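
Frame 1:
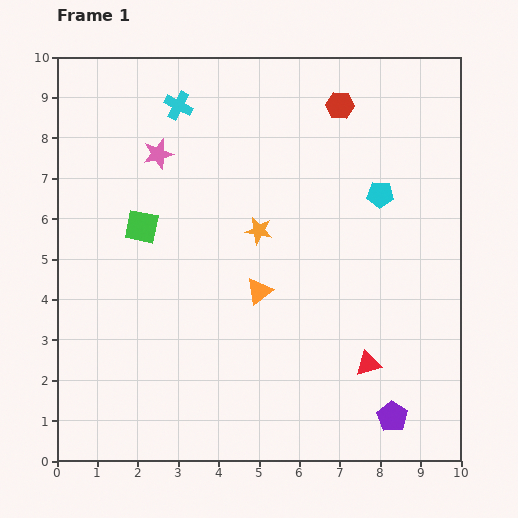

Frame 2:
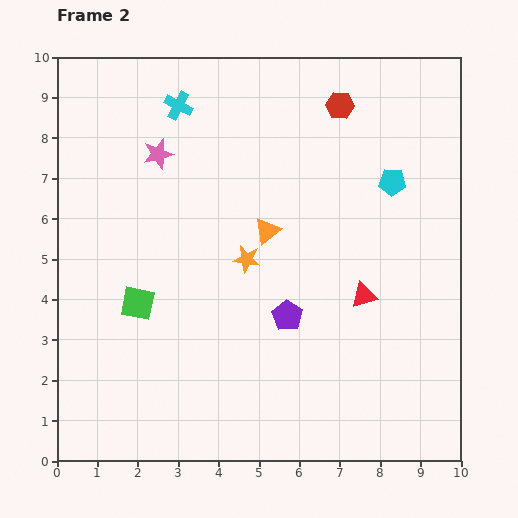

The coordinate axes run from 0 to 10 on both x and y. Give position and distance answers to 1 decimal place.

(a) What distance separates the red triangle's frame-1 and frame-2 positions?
1.7

The red triangle moved from (7.7, 2.4) to (7.6, 4.1), a distance of √(0.1² + 1.7²) ≈ 1.7.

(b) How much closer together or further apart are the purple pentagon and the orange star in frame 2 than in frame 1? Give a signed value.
-4.0

Distance in frame 1: 5.7. Distance in frame 2: 1.7.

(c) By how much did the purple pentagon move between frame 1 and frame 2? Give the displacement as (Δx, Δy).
(-2.6, 2.5)

The purple pentagon was at (8.3, 1.1) in frame 1 and (5.7, 3.6) in frame 2.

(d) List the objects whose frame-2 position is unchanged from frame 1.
the pink star, the cyan cross, the red hexagon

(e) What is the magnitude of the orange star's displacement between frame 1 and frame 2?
0.8

The orange star moved from (5.0, 5.7) to (4.7, 5.0), a distance of √(0.3² + 0.7²) ≈ 0.8.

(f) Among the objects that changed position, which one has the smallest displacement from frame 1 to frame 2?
the cyan pentagon

(moved 0.4)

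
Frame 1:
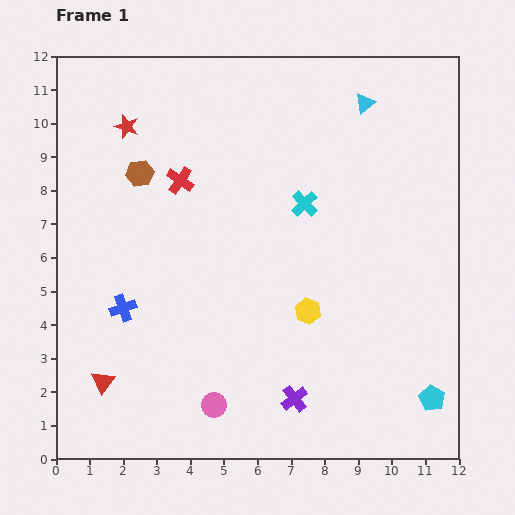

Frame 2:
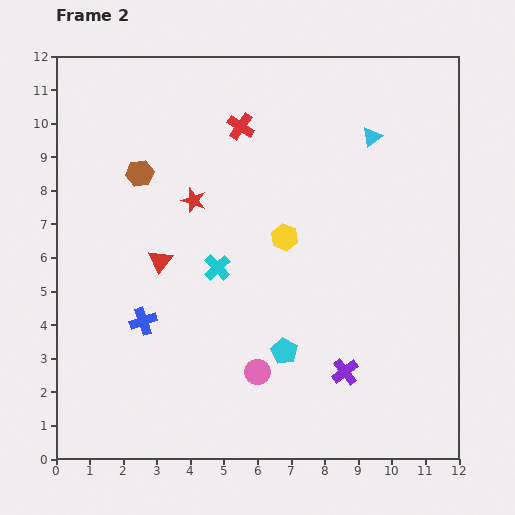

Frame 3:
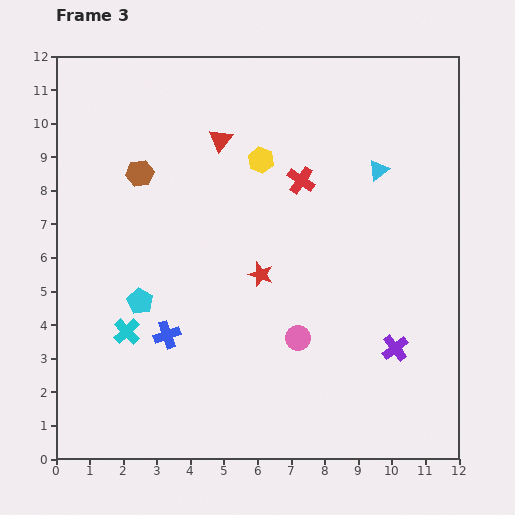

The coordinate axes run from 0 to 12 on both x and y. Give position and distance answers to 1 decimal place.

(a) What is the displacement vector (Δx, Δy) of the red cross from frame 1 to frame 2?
(1.8, 1.6)

The red cross was at (3.7, 8.3) in frame 1 and (5.5, 9.9) in frame 2.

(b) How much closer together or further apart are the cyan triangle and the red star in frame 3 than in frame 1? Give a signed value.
-2.4

Distance in frame 1: 7.1. Distance in frame 3: 4.7.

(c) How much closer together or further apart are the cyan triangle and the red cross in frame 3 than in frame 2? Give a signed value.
-1.6

Distance in frame 2: 3.9. Distance in frame 3: 2.3.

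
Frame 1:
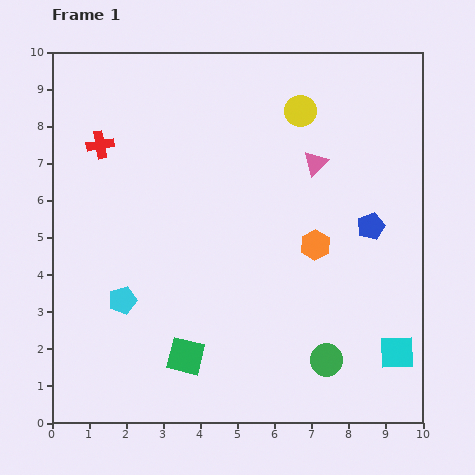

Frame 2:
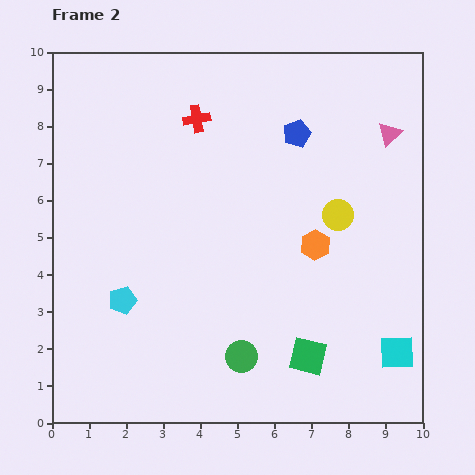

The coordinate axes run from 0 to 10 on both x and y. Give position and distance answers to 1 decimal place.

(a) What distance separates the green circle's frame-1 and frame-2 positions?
2.3

The green circle moved from (7.4, 1.7) to (5.1, 1.8), a distance of √(2.3² + 0.1²) ≈ 2.3.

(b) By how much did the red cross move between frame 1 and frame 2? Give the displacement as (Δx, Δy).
(2.6, 0.7)

The red cross was at (1.3, 7.5) in frame 1 and (3.9, 8.2) in frame 2.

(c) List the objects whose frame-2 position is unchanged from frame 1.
the cyan square, the cyan pentagon, the orange hexagon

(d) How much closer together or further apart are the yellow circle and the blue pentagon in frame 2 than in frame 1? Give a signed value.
-1.1

Distance in frame 1: 3.6. Distance in frame 2: 2.5.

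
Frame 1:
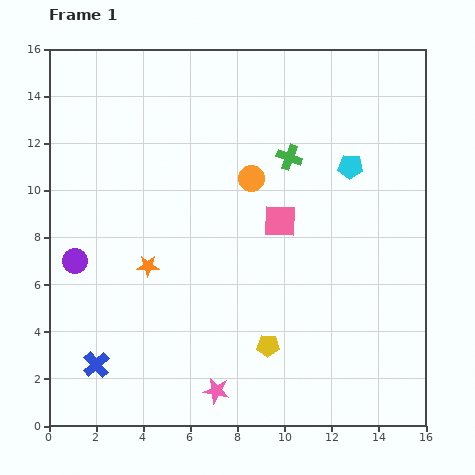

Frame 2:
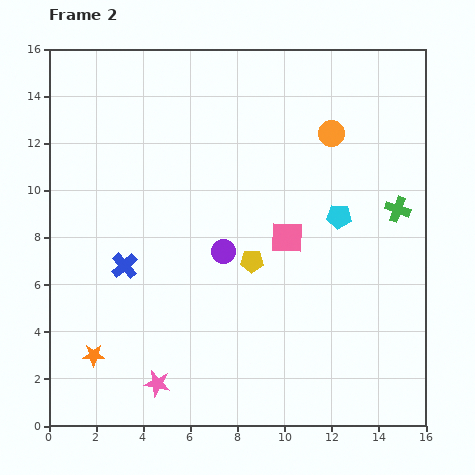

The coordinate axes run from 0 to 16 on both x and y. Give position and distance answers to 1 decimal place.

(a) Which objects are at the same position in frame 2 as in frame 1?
none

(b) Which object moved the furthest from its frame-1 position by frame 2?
the purple circle

(moved 6.3; next 5.1)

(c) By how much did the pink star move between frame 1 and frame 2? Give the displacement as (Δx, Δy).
(-2.5, 0.3)

The pink star was at (7.1, 1.5) in frame 1 and (4.6, 1.8) in frame 2.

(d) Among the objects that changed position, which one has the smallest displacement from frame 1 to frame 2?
the pink square

(moved 0.8)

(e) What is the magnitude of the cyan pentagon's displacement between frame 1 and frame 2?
2.2

The cyan pentagon moved from (12.8, 11.0) to (12.3, 8.9), a distance of √(0.5² + 2.1²) ≈ 2.2.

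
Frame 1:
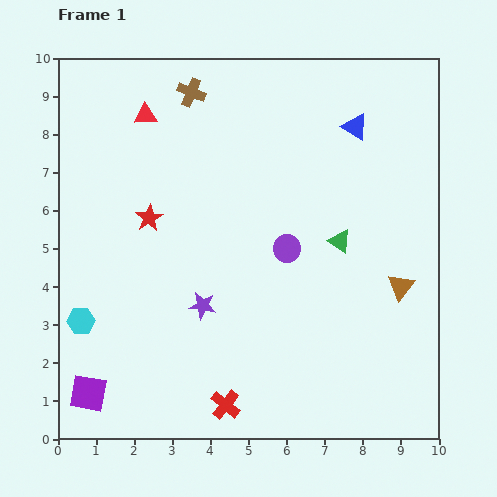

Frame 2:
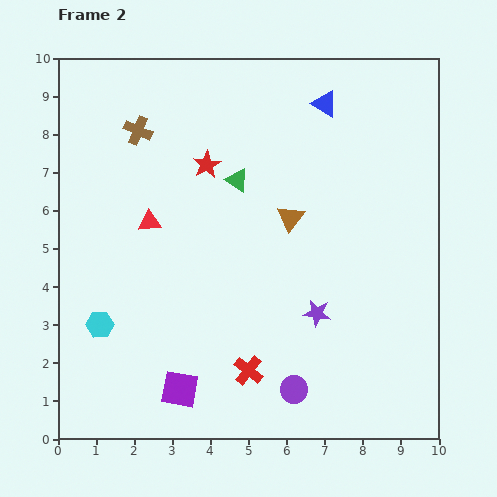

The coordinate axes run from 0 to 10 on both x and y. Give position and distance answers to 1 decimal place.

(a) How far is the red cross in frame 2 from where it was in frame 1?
1.1

The red cross moved from (4.4, 0.9) to (5.0, 1.8), a distance of √(0.6² + 0.9²) ≈ 1.1.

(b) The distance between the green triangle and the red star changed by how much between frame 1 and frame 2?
-4.1

Distance in frame 1: 5.0. Distance in frame 2: 0.9.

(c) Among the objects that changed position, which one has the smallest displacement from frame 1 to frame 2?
the cyan hexagon

(moved 0.5)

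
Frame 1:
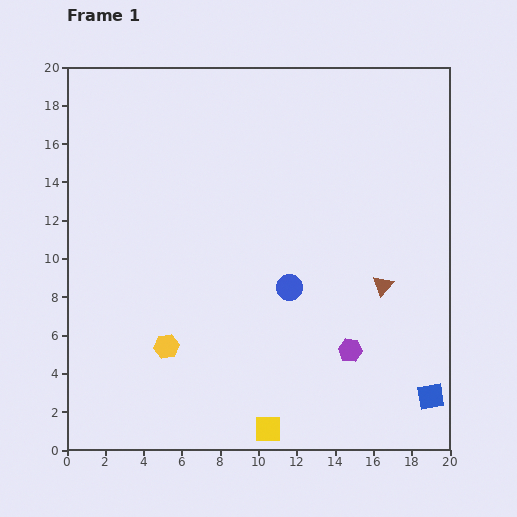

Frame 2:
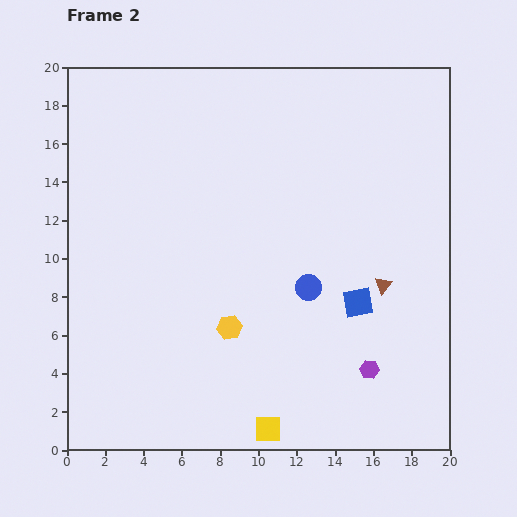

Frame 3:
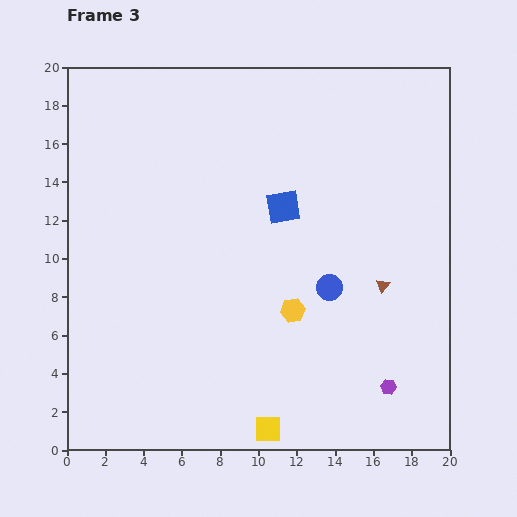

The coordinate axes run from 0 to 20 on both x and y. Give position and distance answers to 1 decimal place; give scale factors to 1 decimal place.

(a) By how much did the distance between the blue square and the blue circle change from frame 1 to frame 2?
-6.6

Distance in frame 1: 9.3. Distance in frame 2: 2.7.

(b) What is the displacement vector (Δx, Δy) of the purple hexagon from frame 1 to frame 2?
(1.0, -1.0)

The purple hexagon was at (14.8, 5.2) in frame 1 and (15.8, 4.2) in frame 2.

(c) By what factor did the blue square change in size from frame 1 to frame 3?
1.3×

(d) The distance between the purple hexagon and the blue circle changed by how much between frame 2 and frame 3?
+0.7

Distance in frame 2: 5.4. Distance in frame 3: 6.1.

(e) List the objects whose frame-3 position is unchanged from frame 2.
the yellow square, the brown triangle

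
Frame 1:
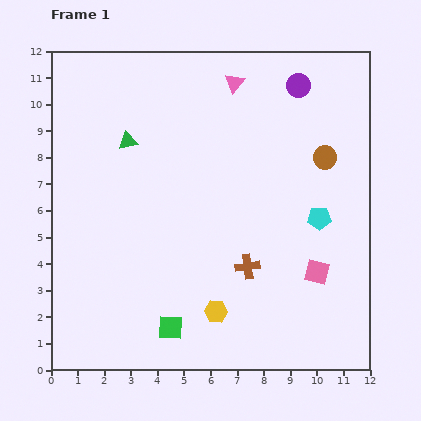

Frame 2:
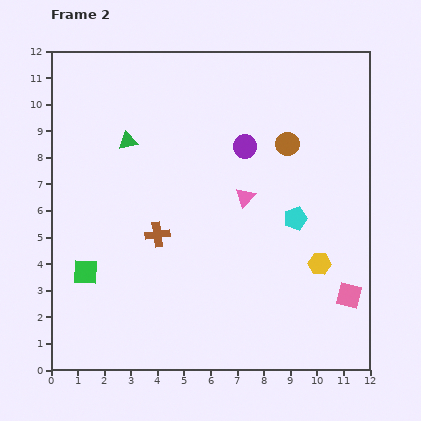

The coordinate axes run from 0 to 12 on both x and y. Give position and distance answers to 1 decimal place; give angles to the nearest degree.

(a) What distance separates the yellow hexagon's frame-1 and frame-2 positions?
4.3

The yellow hexagon moved from (6.2, 2.2) to (10.1, 4.0), a distance of √(3.9² + 1.8²) ≈ 4.3.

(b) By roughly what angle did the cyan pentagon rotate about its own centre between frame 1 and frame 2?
16° counter-clockwise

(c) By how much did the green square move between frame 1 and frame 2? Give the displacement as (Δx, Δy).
(-3.2, 2.1)

The green square was at (4.5, 1.6) in frame 1 and (1.3, 3.7) in frame 2.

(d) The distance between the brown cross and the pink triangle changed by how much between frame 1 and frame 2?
-3.3

Distance in frame 1: 6.9. Distance in frame 2: 3.6.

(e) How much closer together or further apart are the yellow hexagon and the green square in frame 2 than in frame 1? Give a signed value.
+7.0

Distance in frame 1: 1.8. Distance in frame 2: 8.8.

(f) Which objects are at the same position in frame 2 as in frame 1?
the green triangle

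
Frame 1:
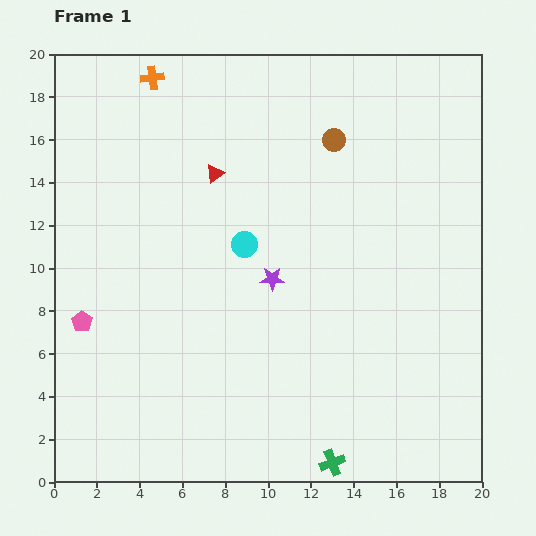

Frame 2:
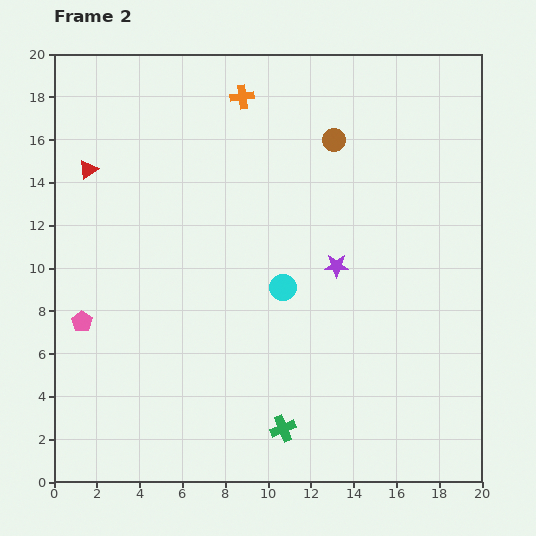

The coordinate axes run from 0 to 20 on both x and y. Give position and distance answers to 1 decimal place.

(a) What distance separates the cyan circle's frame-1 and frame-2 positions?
2.7

The cyan circle moved from (8.9, 11.1) to (10.7, 9.1), a distance of √(1.8² + 2.0²) ≈ 2.7.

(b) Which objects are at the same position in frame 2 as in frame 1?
the brown circle, the pink pentagon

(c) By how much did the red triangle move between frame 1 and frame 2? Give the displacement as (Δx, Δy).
(-5.9, 0.2)

The red triangle was at (7.5, 14.4) in frame 1 and (1.6, 14.6) in frame 2.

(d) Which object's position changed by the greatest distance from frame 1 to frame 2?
the red triangle

(moved 5.9; next 4.3)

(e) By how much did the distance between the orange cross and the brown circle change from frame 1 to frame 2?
-4.3

Distance in frame 1: 9.0. Distance in frame 2: 4.7.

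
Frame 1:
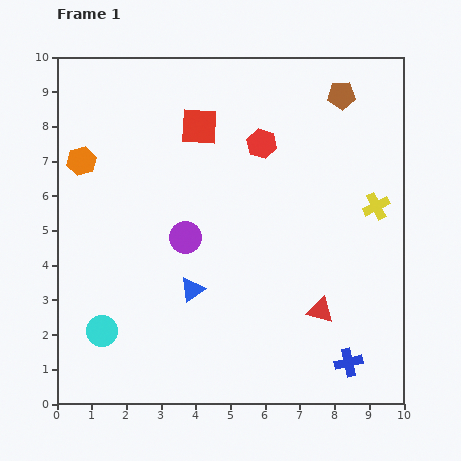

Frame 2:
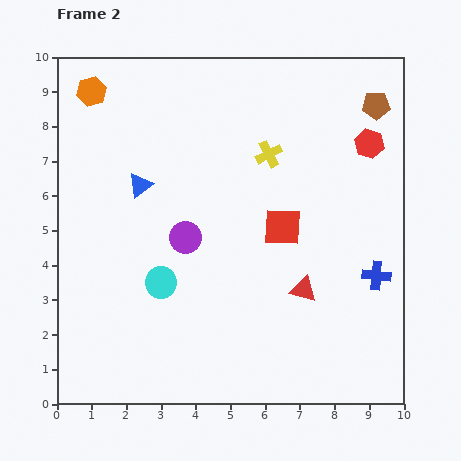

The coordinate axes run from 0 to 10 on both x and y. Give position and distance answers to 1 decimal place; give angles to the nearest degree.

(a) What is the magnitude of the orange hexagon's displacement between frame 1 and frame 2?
2.0

The orange hexagon moved from (0.7, 7.0) to (1.0, 9.0), a distance of √(0.3² + 2.0²) ≈ 2.0.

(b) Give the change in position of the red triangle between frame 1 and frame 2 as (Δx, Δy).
(-0.5, 0.6)

The red triangle was at (7.6, 2.7) in frame 1 and (7.1, 3.3) in frame 2.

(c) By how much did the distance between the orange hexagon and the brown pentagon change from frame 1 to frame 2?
+0.5

Distance in frame 1: 7.7. Distance in frame 2: 8.2.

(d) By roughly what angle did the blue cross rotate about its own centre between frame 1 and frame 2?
19° clockwise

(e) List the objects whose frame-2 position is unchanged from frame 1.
the purple circle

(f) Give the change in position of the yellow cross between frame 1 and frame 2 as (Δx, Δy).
(-3.1, 1.5)

The yellow cross was at (9.2, 5.7) in frame 1 and (6.1, 7.2) in frame 2.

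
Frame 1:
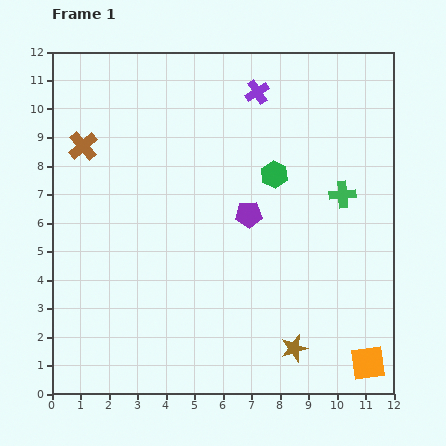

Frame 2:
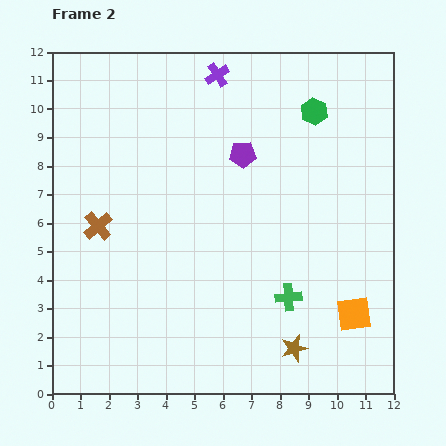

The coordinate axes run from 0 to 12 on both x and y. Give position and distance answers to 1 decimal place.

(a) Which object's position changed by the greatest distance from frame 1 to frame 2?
the green cross

(moved 4.1; next 2.8)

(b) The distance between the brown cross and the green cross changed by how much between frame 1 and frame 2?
-2.1

Distance in frame 1: 9.3. Distance in frame 2: 7.2.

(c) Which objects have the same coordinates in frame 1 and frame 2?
the brown star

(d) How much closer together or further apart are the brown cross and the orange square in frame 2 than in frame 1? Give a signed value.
-3.1

Distance in frame 1: 12.6. Distance in frame 2: 9.5.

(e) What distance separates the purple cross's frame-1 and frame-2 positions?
1.5

The purple cross moved from (7.2, 10.6) to (5.8, 11.2), a distance of √(1.4² + 0.6²) ≈ 1.5.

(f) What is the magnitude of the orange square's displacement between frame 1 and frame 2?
1.8

The orange square moved from (11.1, 1.1) to (10.6, 2.8), a distance of √(0.5² + 1.7²) ≈ 1.8.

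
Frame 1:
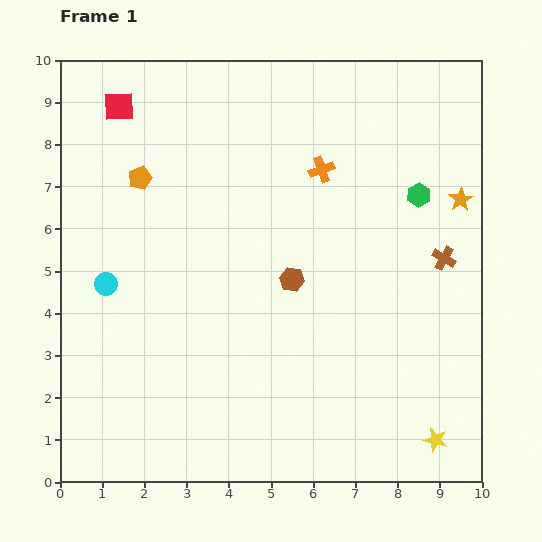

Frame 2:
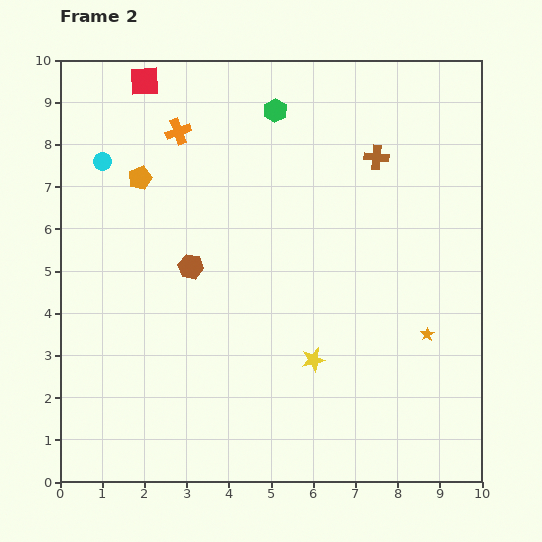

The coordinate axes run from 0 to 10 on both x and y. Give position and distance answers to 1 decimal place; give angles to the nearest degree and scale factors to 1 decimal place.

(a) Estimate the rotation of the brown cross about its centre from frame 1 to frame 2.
25° counter-clockwise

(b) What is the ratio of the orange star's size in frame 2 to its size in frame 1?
0.6×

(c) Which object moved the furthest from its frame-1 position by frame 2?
the green hexagon

(moved 3.9; next 3.5)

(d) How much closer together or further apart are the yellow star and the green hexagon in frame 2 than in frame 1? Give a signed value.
+0.2

Distance in frame 1: 5.8. Distance in frame 2: 6.0.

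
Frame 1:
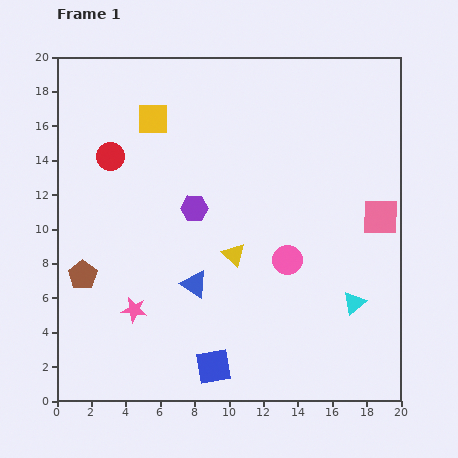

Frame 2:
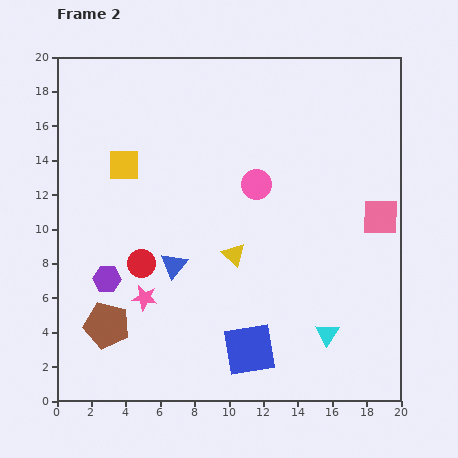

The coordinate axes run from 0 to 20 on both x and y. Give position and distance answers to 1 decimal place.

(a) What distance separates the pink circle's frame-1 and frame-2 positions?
4.8

The pink circle moved from (13.4, 8.2) to (11.6, 12.6), a distance of √(1.8² + 4.4²) ≈ 4.8.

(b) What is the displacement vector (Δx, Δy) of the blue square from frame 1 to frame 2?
(2.1, 1.0)

The blue square was at (9.1, 2.0) in frame 1 and (11.2, 3.0) in frame 2.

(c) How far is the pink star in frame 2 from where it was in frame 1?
0.9

The pink star moved from (4.5, 5.3) to (5.1, 6.0), a distance of √(0.6² + 0.7²) ≈ 0.9.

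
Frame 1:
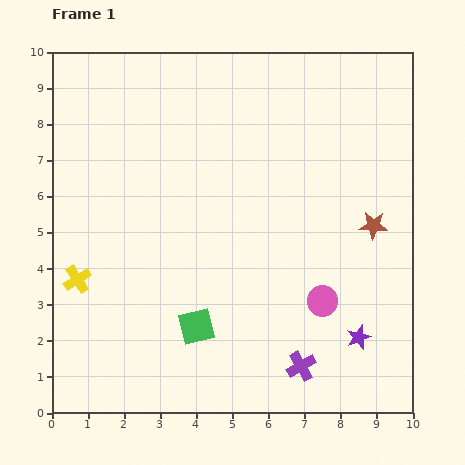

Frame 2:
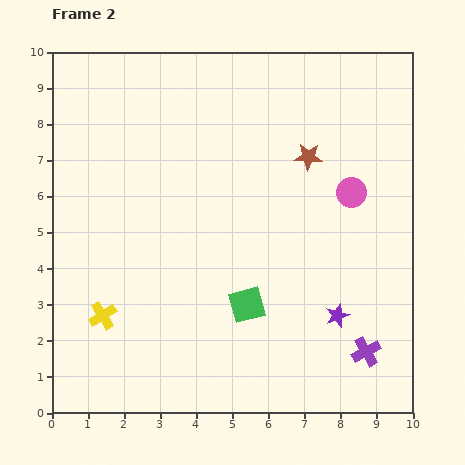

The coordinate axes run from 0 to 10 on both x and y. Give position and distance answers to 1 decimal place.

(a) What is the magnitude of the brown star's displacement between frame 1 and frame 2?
2.6

The brown star moved from (8.9, 5.2) to (7.1, 7.1), a distance of √(1.8² + 1.9²) ≈ 2.6.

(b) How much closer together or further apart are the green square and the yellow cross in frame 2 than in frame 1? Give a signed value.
+0.5

Distance in frame 1: 3.5. Distance in frame 2: 4.0.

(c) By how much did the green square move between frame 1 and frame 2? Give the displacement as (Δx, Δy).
(1.4, 0.6)

The green square was at (4.0, 2.4) in frame 1 and (5.4, 3.0) in frame 2.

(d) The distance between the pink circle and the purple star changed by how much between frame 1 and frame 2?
+2.0

Distance in frame 1: 1.4. Distance in frame 2: 3.4.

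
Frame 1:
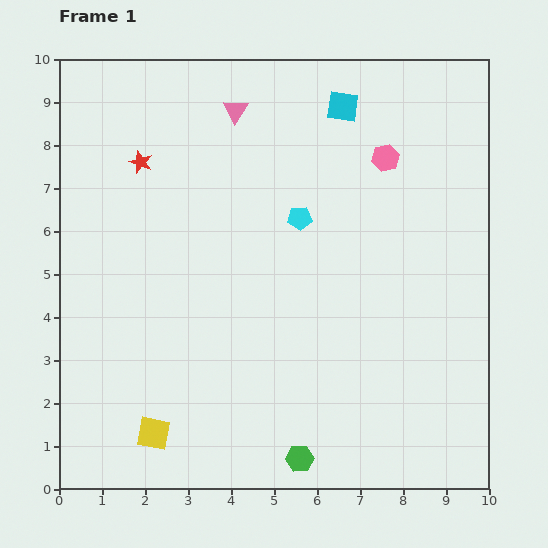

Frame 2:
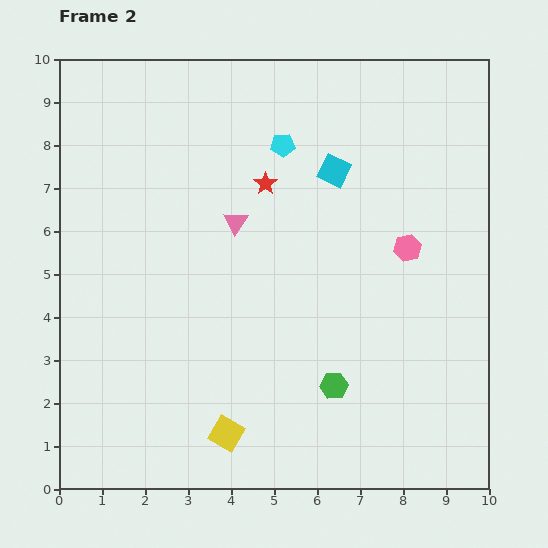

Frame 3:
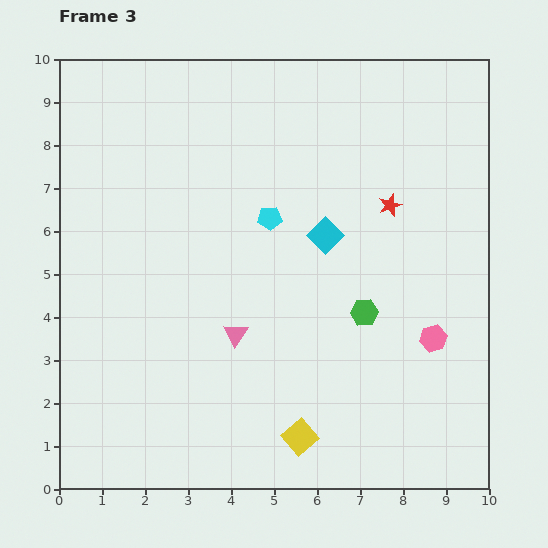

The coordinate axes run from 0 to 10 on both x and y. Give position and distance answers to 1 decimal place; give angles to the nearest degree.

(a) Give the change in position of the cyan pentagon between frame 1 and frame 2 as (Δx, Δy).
(-0.4, 1.7)

The cyan pentagon was at (5.6, 6.3) in frame 1 and (5.2, 8.0) in frame 2.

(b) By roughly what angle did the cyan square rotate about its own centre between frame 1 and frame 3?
37° clockwise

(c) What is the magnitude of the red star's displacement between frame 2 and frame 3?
2.9

The red star moved from (4.8, 7.1) to (7.7, 6.6), a distance of √(2.9² + 0.5²) ≈ 2.9.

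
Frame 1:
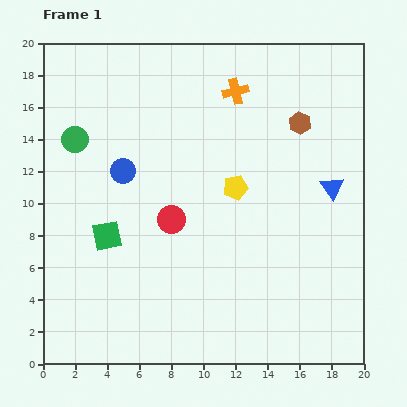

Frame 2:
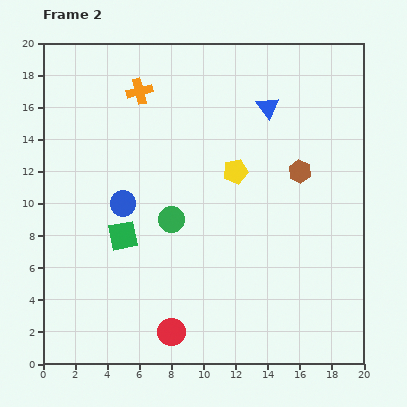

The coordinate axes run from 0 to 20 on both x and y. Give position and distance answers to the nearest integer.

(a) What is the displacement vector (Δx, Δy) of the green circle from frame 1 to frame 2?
(6, -5)

The green circle was at (2, 14) in frame 1 and (8, 9) in frame 2.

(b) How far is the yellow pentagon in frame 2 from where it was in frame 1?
1

The yellow pentagon moved from (12, 11) to (12, 12), a distance of √(0² + 1²) ≈ 1.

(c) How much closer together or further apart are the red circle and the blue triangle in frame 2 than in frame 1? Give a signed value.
+5

Distance in frame 1: 10. Distance in frame 2: 15.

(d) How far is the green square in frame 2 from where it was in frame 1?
1

The green square moved from (4, 8) to (5, 8), a distance of √(1² + 0²) ≈ 1.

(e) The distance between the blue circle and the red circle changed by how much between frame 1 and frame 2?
+5

Distance in frame 1: 4. Distance in frame 2: 9.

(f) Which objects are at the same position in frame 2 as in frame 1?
none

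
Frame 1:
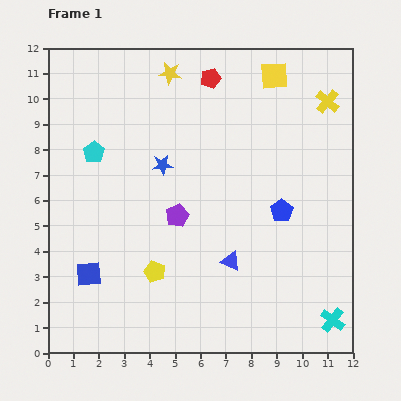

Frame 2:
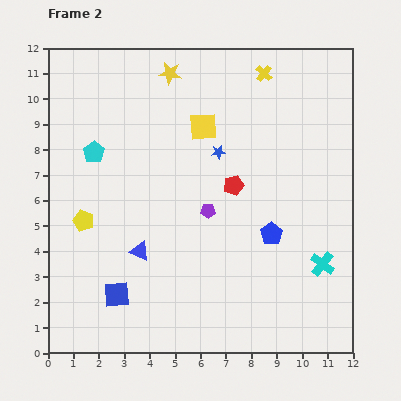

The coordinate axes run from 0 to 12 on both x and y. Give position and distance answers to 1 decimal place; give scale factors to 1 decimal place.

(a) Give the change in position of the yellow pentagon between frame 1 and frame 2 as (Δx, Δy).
(-2.8, 2.0)

The yellow pentagon was at (4.2, 3.2) in frame 1 and (1.4, 5.2) in frame 2.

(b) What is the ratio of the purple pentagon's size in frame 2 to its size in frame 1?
0.7×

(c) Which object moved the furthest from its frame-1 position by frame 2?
the red pentagon

(moved 4.3; next 3.6)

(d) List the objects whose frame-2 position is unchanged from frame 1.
the cyan pentagon, the yellow star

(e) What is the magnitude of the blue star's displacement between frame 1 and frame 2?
2.3

The blue star moved from (4.5, 7.4) to (6.7, 7.9), a distance of √(2.2² + 0.5²) ≈ 2.3.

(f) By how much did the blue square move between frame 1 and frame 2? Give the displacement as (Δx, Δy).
(1.1, -0.8)

The blue square was at (1.6, 3.1) in frame 1 and (2.7, 2.3) in frame 2.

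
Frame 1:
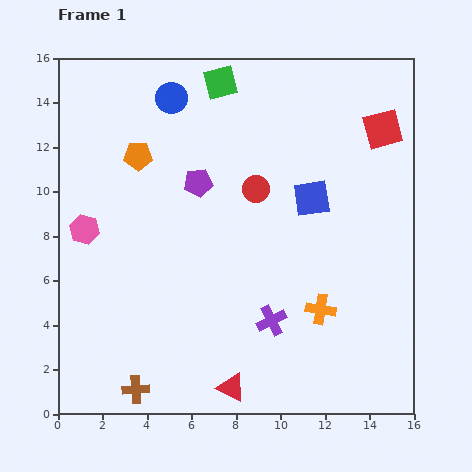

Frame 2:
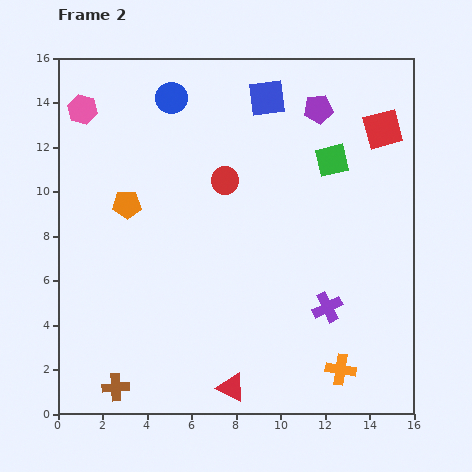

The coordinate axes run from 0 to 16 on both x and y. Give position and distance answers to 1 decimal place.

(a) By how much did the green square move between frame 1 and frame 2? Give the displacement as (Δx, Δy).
(5.0, -3.5)

The green square was at (7.3, 14.9) in frame 1 and (12.3, 11.4) in frame 2.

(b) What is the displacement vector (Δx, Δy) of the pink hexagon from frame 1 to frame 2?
(-0.1, 5.4)

The pink hexagon was at (1.2, 8.3) in frame 1 and (1.1, 13.7) in frame 2.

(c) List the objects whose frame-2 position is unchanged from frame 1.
the red square, the red triangle, the blue circle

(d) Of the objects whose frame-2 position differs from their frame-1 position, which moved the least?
the brown cross

(moved 0.9)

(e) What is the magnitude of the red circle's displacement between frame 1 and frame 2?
1.5

The red circle moved from (8.9, 10.1) to (7.5, 10.5), a distance of √(1.4² + 0.4²) ≈ 1.5.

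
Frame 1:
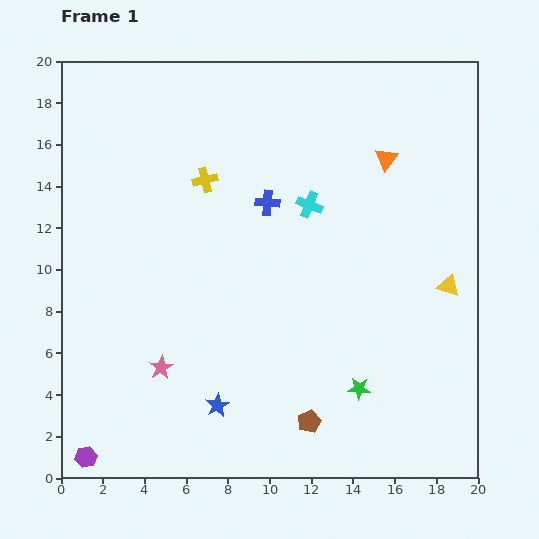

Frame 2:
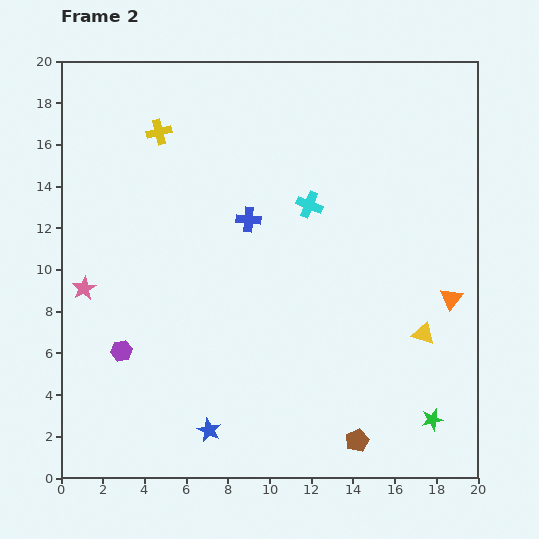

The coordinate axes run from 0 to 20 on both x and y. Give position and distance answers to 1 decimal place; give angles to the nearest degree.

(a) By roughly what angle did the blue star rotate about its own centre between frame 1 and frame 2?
15° counter-clockwise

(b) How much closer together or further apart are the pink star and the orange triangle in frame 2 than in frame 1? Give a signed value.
+2.9

Distance in frame 1: 14.7. Distance in frame 2: 17.6.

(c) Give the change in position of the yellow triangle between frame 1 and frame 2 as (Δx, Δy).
(-1.2, -2.3)

The yellow triangle was at (18.6, 9.2) in frame 1 and (17.4, 6.9) in frame 2.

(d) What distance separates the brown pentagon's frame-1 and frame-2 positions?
2.5

The brown pentagon moved from (11.9, 2.7) to (14.2, 1.8), a distance of √(2.3² + 0.9²) ≈ 2.5.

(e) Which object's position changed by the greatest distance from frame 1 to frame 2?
the orange triangle

(moved 7.4; next 5.4)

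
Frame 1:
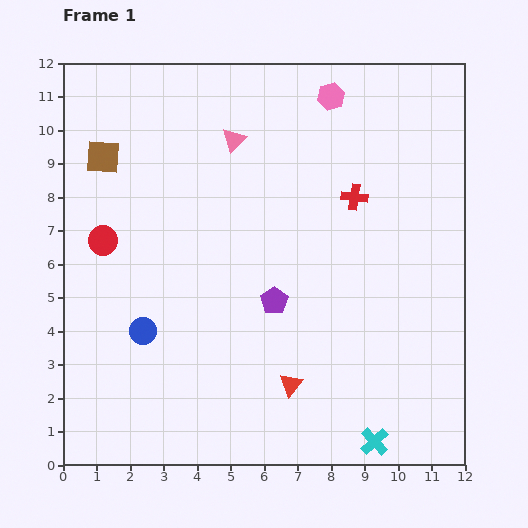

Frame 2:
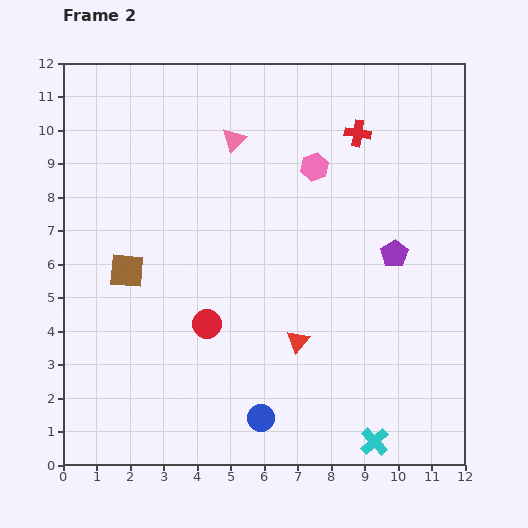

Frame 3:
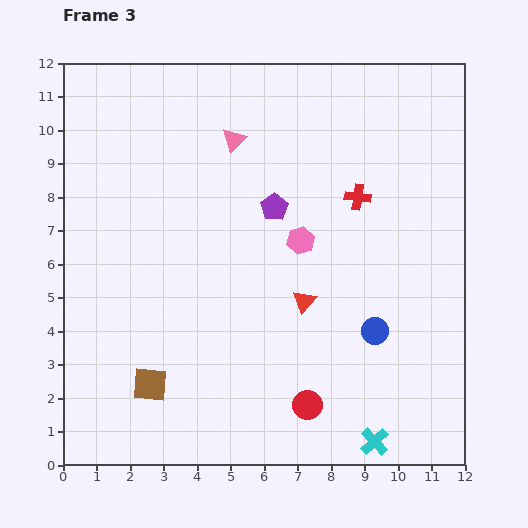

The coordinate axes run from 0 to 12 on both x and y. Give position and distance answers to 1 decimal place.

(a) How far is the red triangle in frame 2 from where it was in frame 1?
1.3

The red triangle moved from (6.8, 2.4) to (7.0, 3.7), a distance of √(0.2² + 1.3²) ≈ 1.3.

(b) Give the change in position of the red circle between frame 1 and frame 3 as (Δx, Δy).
(6.1, -4.9)

The red circle was at (1.2, 6.7) in frame 1 and (7.3, 1.8) in frame 3.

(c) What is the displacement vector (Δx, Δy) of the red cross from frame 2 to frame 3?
(0.0, -1.9)

The red cross was at (8.8, 9.9) in frame 2 and (8.8, 8.0) in frame 3.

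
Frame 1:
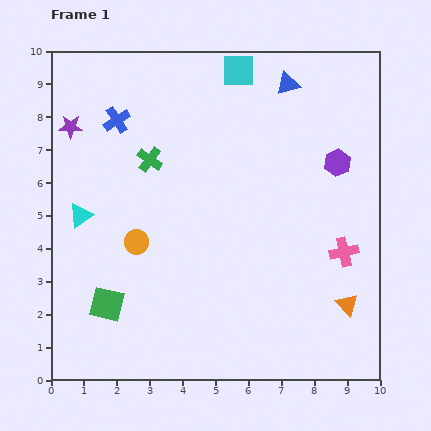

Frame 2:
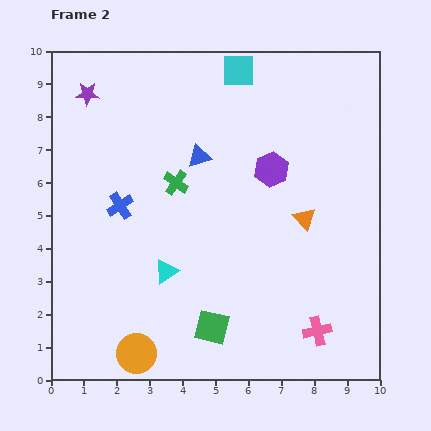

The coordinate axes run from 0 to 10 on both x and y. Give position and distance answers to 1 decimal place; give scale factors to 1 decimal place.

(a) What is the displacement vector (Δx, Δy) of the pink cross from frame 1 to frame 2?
(-0.8, -2.4)

The pink cross was at (8.9, 3.9) in frame 1 and (8.1, 1.5) in frame 2.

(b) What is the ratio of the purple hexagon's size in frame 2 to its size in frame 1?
1.3×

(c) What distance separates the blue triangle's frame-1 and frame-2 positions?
3.5

The blue triangle moved from (7.2, 9.0) to (4.5, 6.8), a distance of √(2.7² + 2.2²) ≈ 3.5.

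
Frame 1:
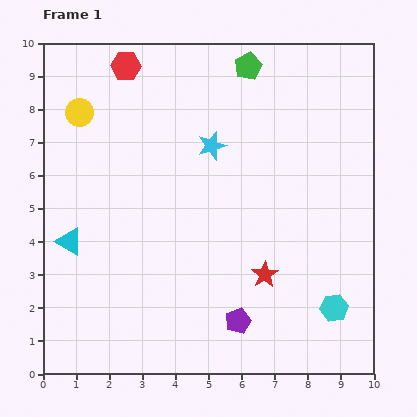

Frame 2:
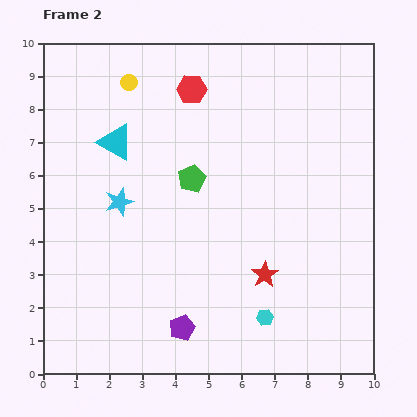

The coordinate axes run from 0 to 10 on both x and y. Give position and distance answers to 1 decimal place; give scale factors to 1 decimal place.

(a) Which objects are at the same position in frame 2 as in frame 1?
the red star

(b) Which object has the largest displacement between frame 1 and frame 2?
the green pentagon

(moved 3.8; next 3.3)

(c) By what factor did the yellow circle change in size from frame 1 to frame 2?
0.6×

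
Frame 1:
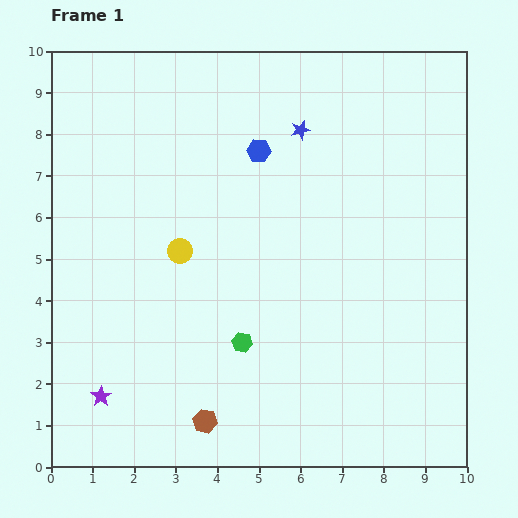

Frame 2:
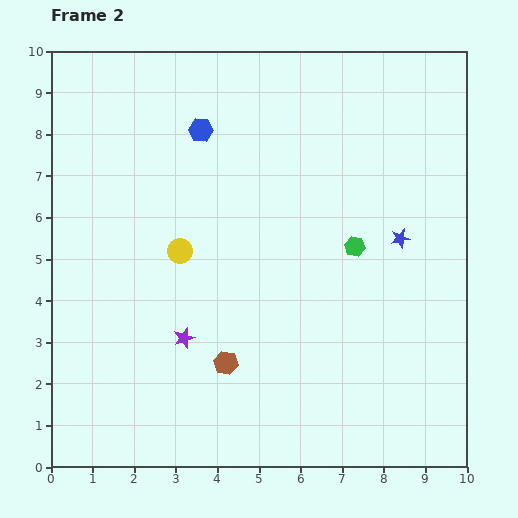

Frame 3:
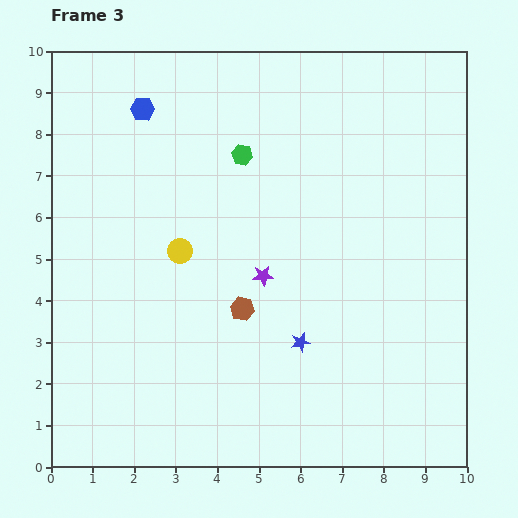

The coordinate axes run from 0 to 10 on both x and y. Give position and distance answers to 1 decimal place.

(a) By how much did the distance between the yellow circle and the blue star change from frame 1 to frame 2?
+1.2

Distance in frame 1: 4.1. Distance in frame 2: 5.3.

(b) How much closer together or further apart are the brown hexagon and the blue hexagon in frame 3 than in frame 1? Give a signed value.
-1.2

Distance in frame 1: 6.6. Distance in frame 3: 5.4.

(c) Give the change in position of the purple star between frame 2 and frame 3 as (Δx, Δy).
(1.9, 1.5)

The purple star was at (3.2, 3.1) in frame 2 and (5.1, 4.6) in frame 3.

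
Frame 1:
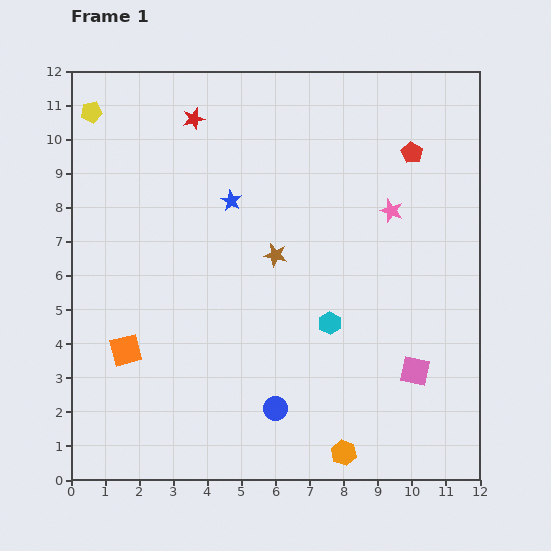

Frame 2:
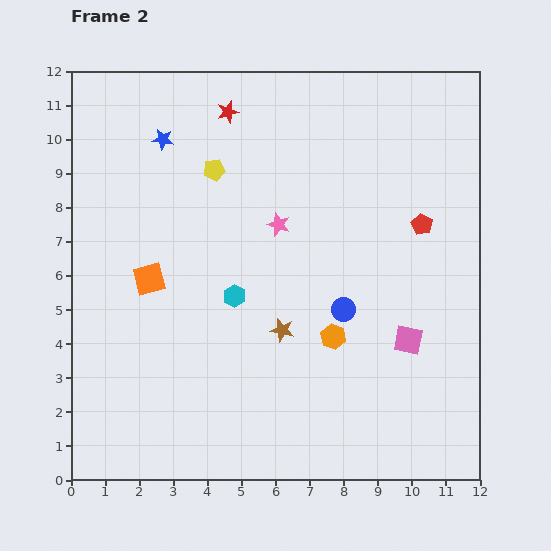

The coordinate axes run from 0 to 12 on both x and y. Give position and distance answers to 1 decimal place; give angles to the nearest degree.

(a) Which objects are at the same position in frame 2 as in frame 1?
none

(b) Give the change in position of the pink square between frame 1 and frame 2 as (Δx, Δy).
(-0.2, 0.9)

The pink square was at (10.1, 3.2) in frame 1 and (9.9, 4.1) in frame 2.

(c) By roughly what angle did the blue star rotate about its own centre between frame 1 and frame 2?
21° counter-clockwise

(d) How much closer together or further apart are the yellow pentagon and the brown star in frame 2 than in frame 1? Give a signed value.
-1.7

Distance in frame 1: 6.8. Distance in frame 2: 5.1.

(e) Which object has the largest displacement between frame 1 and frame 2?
the yellow pentagon

(moved 4.0; next 3.5)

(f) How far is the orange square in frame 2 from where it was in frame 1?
2.2

The orange square moved from (1.6, 3.8) to (2.3, 5.9), a distance of √(0.7² + 2.1²) ≈ 2.2.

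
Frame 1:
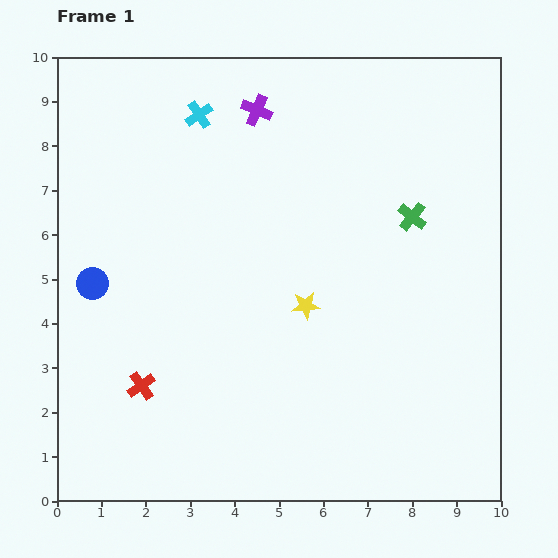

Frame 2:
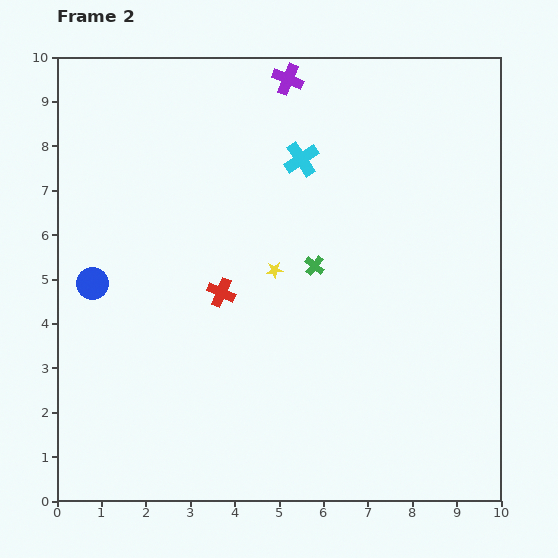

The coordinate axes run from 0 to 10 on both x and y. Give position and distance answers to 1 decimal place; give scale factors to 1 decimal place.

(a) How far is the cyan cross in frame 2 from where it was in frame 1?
2.5

The cyan cross moved from (3.2, 8.7) to (5.5, 7.7), a distance of √(2.3² + 1.0²) ≈ 2.5.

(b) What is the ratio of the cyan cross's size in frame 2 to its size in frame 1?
1.3×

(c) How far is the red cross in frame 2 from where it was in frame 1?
2.8

The red cross moved from (1.9, 2.6) to (3.7, 4.7), a distance of √(1.8² + 2.1²) ≈ 2.8.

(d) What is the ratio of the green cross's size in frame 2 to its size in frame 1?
0.7×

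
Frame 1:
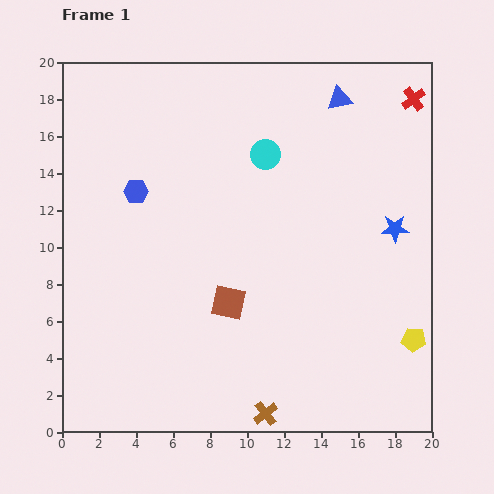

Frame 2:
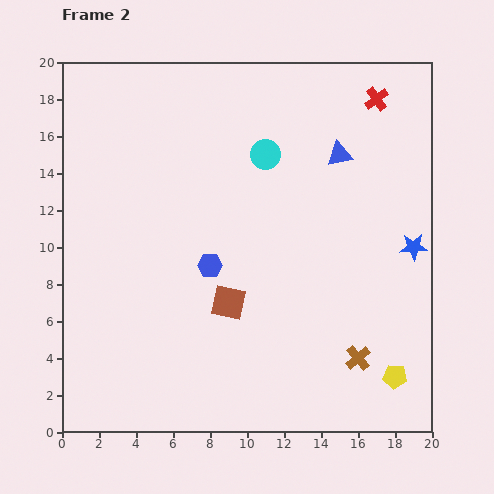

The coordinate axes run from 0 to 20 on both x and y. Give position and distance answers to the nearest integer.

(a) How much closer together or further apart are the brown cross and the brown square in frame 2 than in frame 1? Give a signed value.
+2

Distance in frame 1: 6. Distance in frame 2: 8.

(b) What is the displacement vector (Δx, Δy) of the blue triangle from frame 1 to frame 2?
(0, -3)

The blue triangle was at (15, 18) in frame 1 and (15, 15) in frame 2.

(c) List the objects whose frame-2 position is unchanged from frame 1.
the brown square, the cyan circle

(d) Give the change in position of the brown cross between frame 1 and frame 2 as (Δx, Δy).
(5, 3)

The brown cross was at (11, 1) in frame 1 and (16, 4) in frame 2.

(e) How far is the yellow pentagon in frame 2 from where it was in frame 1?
2

The yellow pentagon moved from (19, 5) to (18, 3), a distance of √(1² + 2²) ≈ 2.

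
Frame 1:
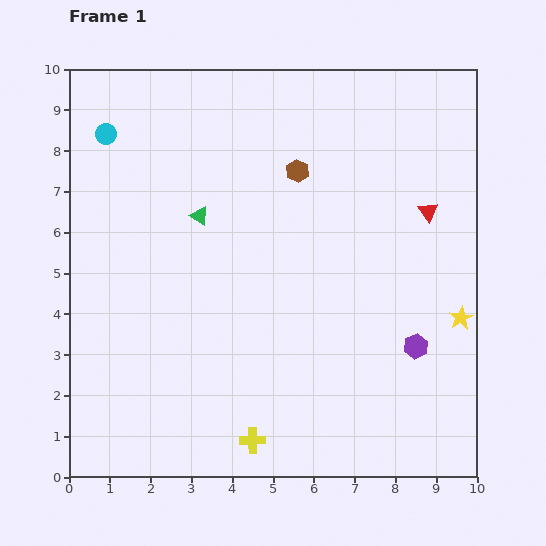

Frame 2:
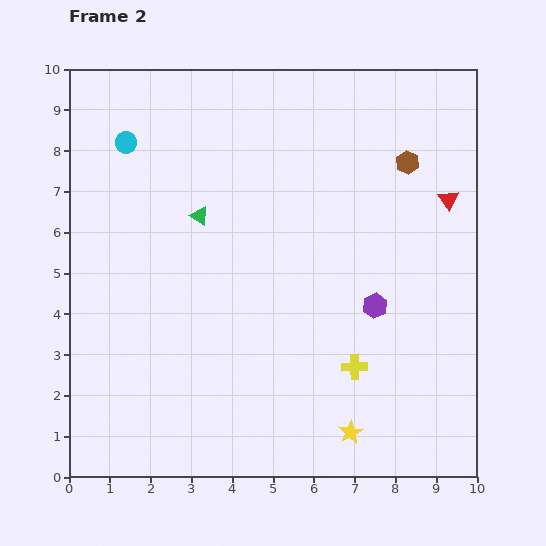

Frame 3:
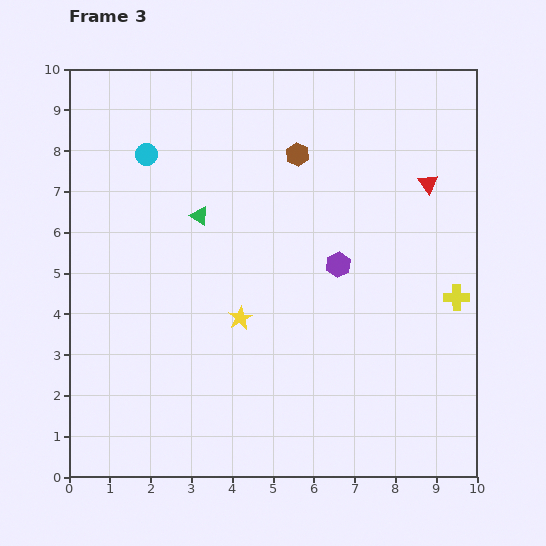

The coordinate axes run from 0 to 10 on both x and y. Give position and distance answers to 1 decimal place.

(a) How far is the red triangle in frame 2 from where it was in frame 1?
0.6

The red triangle moved from (8.8, 6.5) to (9.3, 6.8), a distance of √(0.5² + 0.3²) ≈ 0.6.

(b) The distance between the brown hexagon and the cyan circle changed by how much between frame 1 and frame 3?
-1.1

Distance in frame 1: 4.8. Distance in frame 3: 3.7.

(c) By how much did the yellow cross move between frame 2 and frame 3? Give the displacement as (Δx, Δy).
(2.5, 1.7)

The yellow cross was at (7.0, 2.7) in frame 2 and (9.5, 4.4) in frame 3.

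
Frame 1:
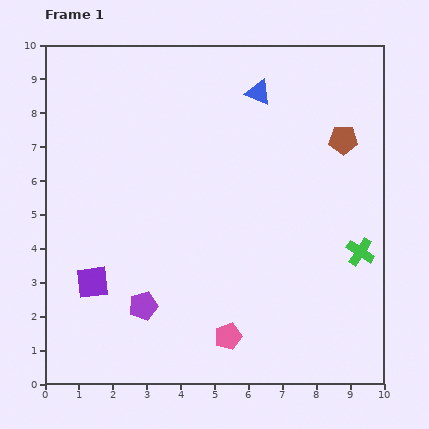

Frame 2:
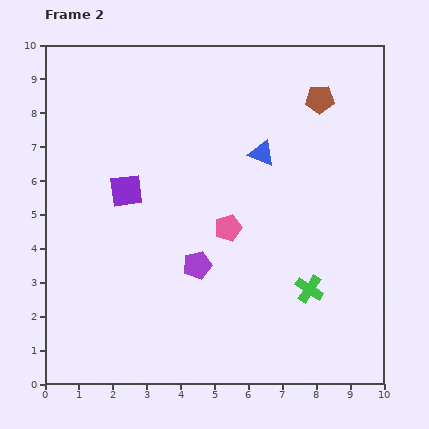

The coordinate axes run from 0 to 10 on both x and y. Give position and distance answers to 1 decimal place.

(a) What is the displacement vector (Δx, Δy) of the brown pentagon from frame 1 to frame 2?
(-0.7, 1.2)

The brown pentagon was at (8.8, 7.2) in frame 1 and (8.1, 8.4) in frame 2.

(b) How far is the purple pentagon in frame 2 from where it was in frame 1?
2.0

The purple pentagon moved from (2.9, 2.3) to (4.5, 3.5), a distance of √(1.6² + 1.2²) ≈ 2.0.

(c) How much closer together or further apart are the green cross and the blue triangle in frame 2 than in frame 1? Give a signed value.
-1.4

Distance in frame 1: 5.6. Distance in frame 2: 4.2.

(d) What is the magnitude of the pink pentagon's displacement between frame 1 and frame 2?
3.2

The pink pentagon moved from (5.4, 1.4) to (5.4, 4.6), a distance of √(0.0² + 3.2²) ≈ 3.2.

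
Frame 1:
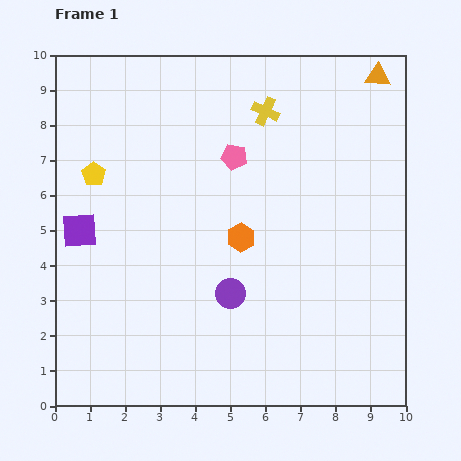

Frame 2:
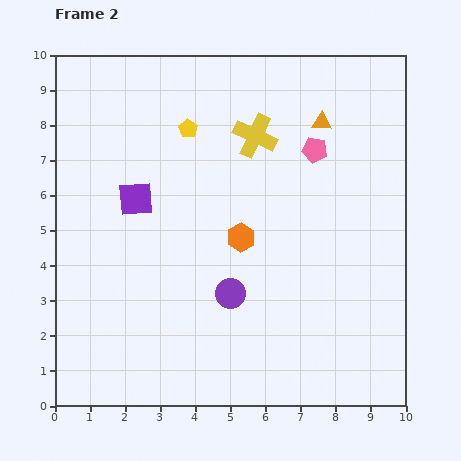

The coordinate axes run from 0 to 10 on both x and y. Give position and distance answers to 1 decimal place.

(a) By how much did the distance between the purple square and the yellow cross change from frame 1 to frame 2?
-2.5

Distance in frame 1: 6.3. Distance in frame 2: 3.8.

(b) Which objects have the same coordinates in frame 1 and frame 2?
the purple circle, the orange hexagon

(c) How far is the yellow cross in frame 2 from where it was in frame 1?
0.8

The yellow cross moved from (6.0, 8.4) to (5.7, 7.7), a distance of √(0.3² + 0.7²) ≈ 0.8.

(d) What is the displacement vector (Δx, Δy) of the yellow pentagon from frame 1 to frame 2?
(2.7, 1.3)

The yellow pentagon was at (1.1, 6.6) in frame 1 and (3.8, 7.9) in frame 2.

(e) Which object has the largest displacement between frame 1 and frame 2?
the yellow pentagon

(moved 3.0; next 2.3)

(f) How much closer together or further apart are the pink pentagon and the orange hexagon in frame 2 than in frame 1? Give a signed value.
+1.0

Distance in frame 1: 2.3. Distance in frame 2: 3.3.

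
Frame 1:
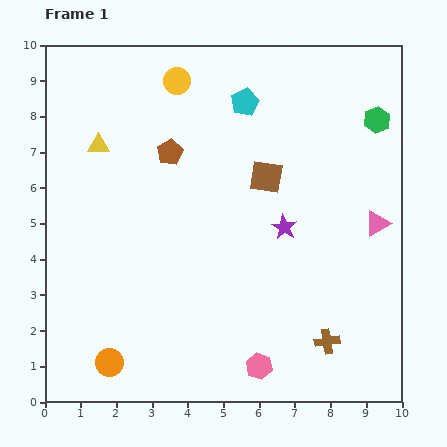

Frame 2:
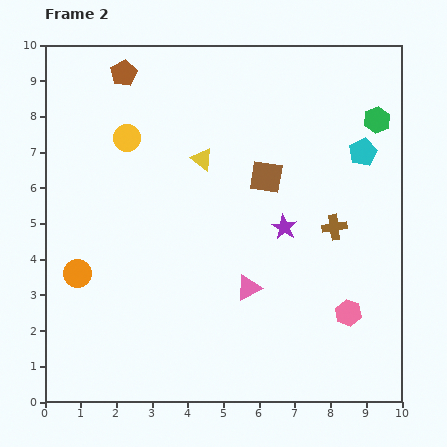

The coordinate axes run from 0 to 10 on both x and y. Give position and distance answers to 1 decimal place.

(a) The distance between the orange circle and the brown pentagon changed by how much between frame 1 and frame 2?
-0.4

Distance in frame 1: 6.1. Distance in frame 2: 5.7.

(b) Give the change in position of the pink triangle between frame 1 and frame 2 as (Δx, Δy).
(-3.6, -1.8)

The pink triangle was at (9.3, 5.0) in frame 1 and (5.7, 3.2) in frame 2.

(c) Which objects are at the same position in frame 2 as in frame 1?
the purple star, the green hexagon, the brown square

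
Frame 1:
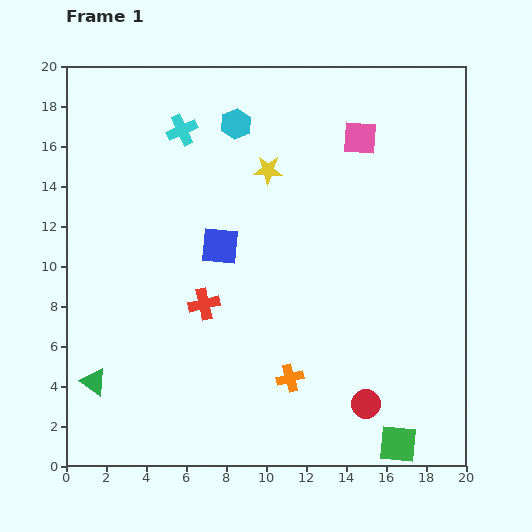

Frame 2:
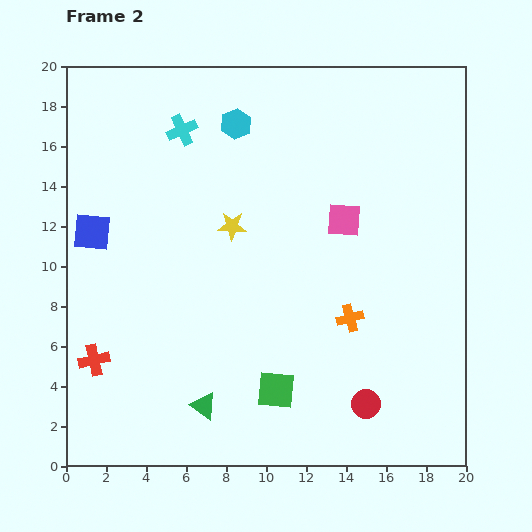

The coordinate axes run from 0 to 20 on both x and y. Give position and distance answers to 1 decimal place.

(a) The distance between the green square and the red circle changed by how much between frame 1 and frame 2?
+2.0

Distance in frame 1: 2.6. Distance in frame 2: 4.6.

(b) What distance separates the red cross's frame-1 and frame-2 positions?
6.2

The red cross moved from (6.9, 8.1) to (1.4, 5.3), a distance of √(5.5² + 2.8²) ≈ 6.2.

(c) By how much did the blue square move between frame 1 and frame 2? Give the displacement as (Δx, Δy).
(-6.4, 0.7)

The blue square was at (7.7, 11.0) in frame 1 and (1.3, 11.7) in frame 2.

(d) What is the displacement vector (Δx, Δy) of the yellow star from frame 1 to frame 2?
(-1.8, -2.8)

The yellow star was at (10.1, 14.8) in frame 1 and (8.3, 12.0) in frame 2.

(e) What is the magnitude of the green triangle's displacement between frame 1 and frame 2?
5.6

The green triangle moved from (1.4, 4.2) to (6.9, 3.0), a distance of √(5.5² + 1.2²) ≈ 5.6.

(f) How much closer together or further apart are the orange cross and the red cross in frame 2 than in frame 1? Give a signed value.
+7.3

Distance in frame 1: 5.7. Distance in frame 2: 13.0.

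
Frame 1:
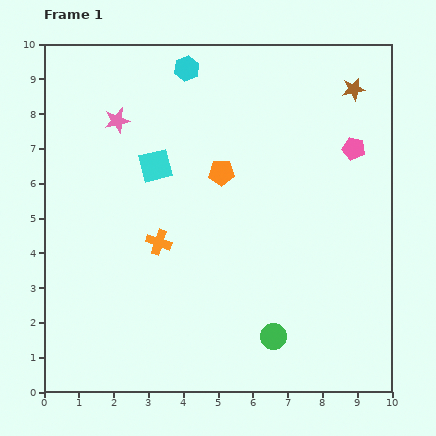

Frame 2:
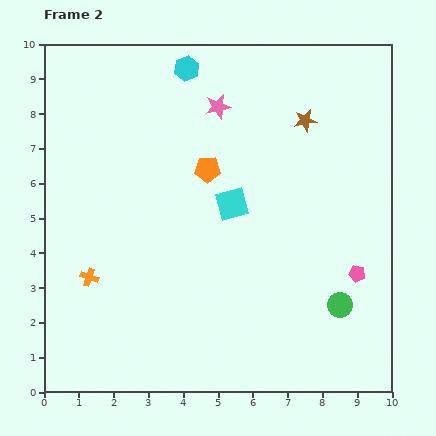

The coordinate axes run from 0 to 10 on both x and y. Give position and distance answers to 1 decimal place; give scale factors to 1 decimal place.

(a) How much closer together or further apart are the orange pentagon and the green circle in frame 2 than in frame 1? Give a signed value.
+0.5

Distance in frame 1: 4.9. Distance in frame 2: 5.4.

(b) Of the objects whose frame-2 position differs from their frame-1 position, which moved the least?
the orange pentagon

(moved 0.4)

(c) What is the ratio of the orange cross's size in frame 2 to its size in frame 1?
0.7×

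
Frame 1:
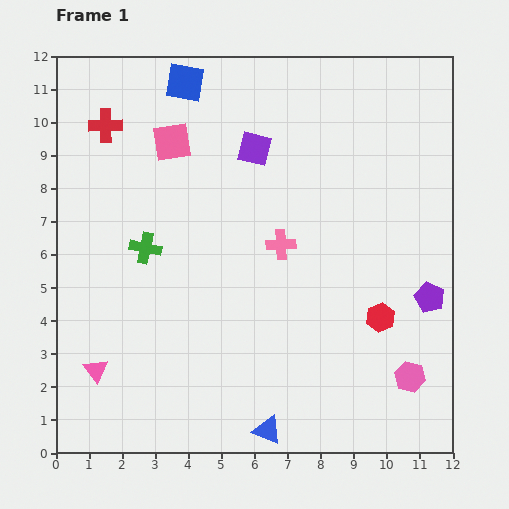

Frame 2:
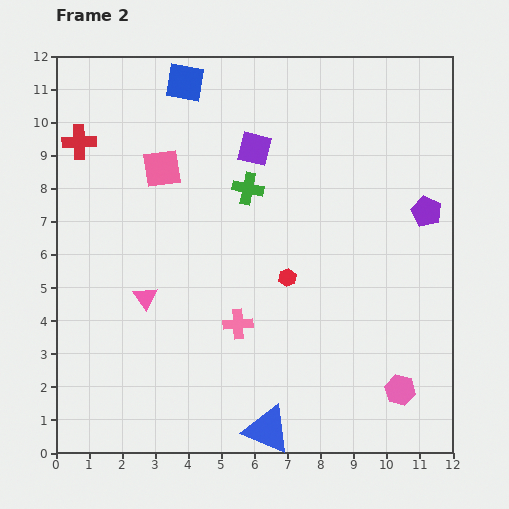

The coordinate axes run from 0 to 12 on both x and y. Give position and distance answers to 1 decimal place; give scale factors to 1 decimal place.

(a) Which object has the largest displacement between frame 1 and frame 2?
the green cross

(moved 3.6; next 3.0)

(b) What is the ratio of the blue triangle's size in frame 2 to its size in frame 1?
1.7×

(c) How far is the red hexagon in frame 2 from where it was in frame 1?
3.0

The red hexagon moved from (9.8, 4.1) to (7.0, 5.3), a distance of √(2.8² + 1.2²) ≈ 3.0.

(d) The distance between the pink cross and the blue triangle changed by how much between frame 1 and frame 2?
-2.3

Distance in frame 1: 5.6. Distance in frame 2: 3.3.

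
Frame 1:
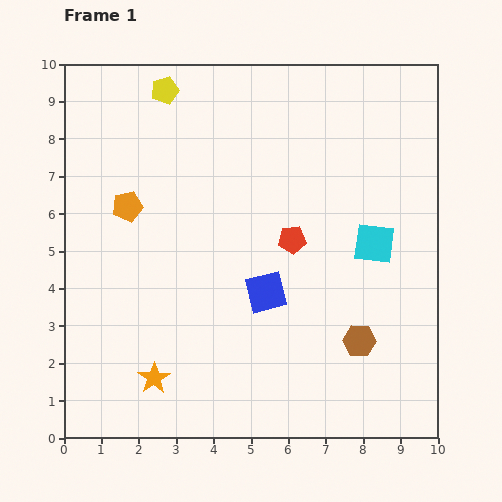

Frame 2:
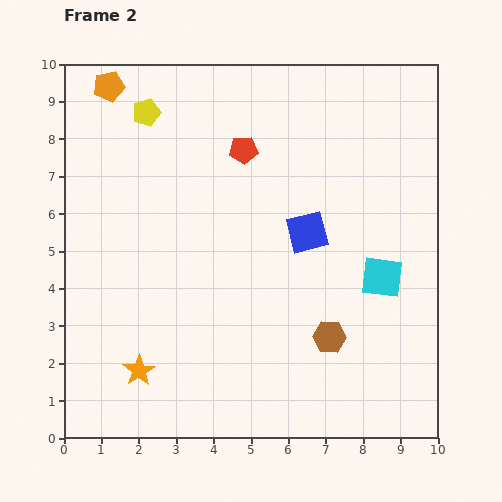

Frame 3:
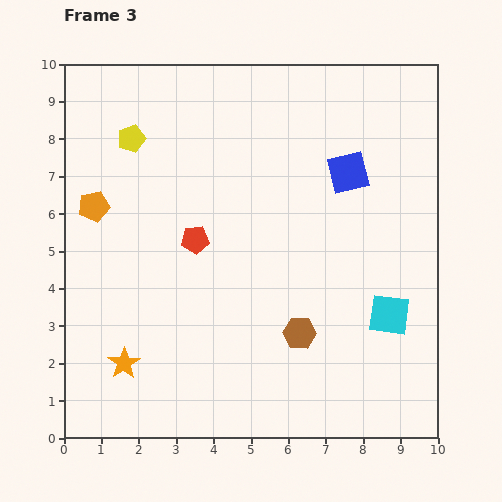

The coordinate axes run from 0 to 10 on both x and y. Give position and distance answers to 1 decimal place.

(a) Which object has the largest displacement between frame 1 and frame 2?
the orange pentagon

(moved 3.2; next 2.7)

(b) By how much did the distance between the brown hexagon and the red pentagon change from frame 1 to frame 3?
+0.6

Distance in frame 1: 3.2. Distance in frame 3: 3.8.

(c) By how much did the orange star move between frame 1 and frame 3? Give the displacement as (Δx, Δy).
(-0.8, 0.4)

The orange star was at (2.4, 1.6) in frame 1 and (1.6, 2.0) in frame 3.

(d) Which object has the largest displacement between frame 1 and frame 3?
the blue square

(moved 3.9; next 2.6)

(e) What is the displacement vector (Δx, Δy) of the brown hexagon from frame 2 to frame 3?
(-0.8, 0.1)

The brown hexagon was at (7.1, 2.7) in frame 2 and (6.3, 2.8) in frame 3.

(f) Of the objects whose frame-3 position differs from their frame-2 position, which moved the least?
the orange star

(moved 0.4)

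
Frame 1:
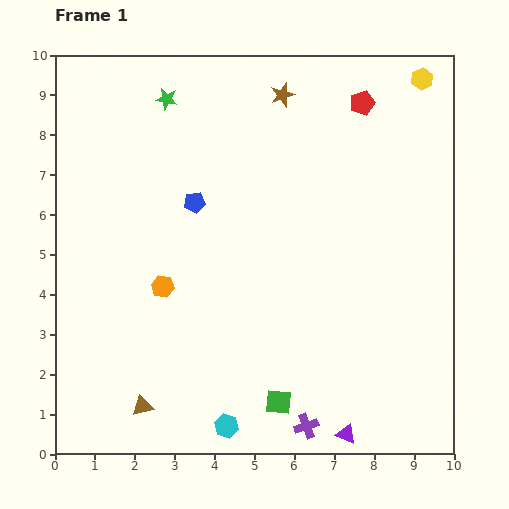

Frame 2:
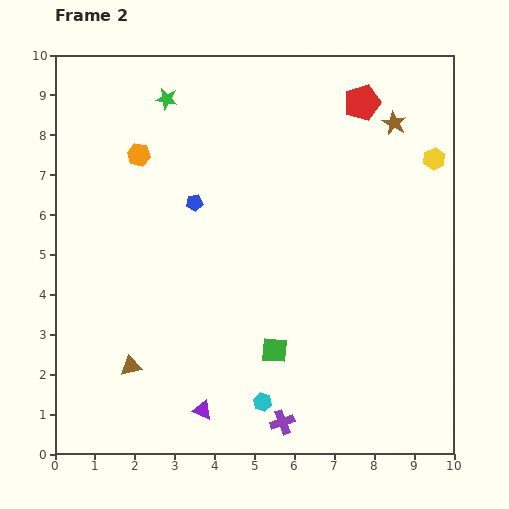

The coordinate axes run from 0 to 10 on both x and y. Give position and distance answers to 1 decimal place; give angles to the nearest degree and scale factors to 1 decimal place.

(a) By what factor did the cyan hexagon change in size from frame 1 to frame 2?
0.8×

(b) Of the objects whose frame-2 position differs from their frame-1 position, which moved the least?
the purple cross

(moved 0.6)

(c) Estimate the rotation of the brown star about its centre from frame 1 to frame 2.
24° counter-clockwise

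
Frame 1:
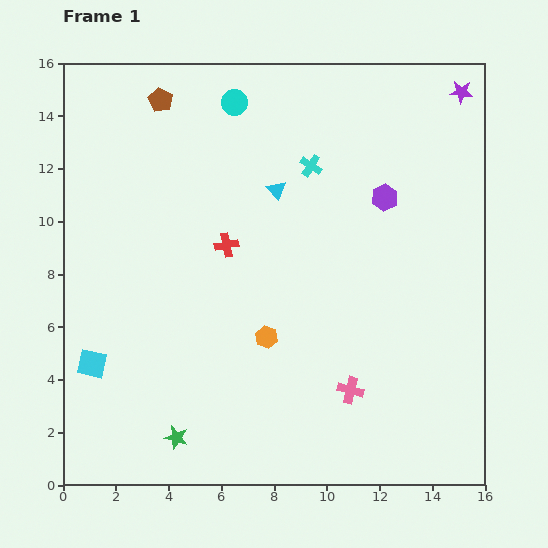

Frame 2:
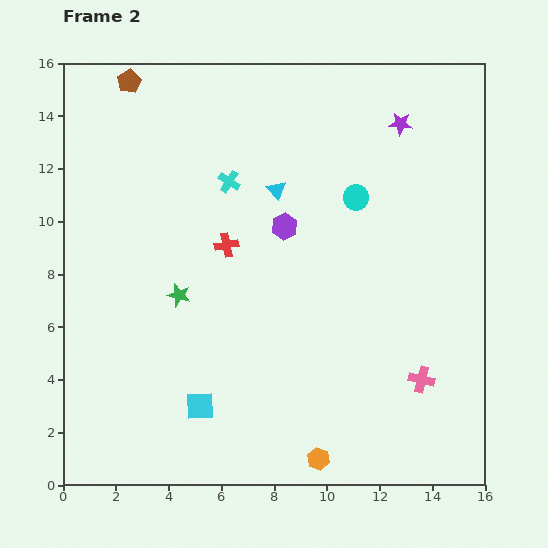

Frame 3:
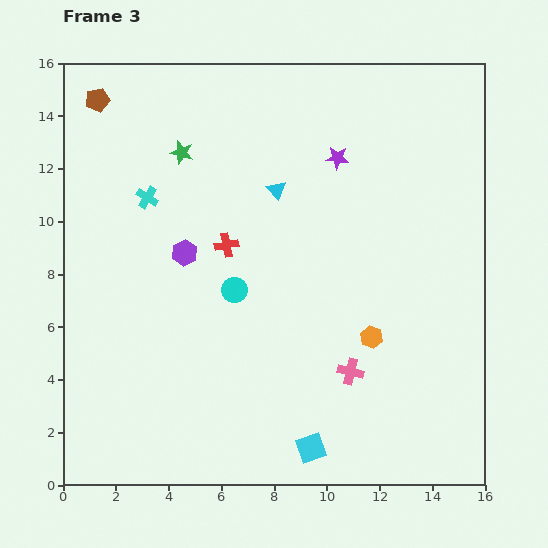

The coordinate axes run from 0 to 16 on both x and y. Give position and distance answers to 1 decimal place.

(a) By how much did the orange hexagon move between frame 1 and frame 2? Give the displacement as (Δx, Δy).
(2.0, -4.6)

The orange hexagon was at (7.7, 5.6) in frame 1 and (9.7, 1.0) in frame 2.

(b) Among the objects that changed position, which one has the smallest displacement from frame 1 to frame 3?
the pink cross

(moved 0.7)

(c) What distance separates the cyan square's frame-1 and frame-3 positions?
8.9

The cyan square moved from (1.1, 4.6) to (9.4, 1.4), a distance of √(8.3² + 3.2²) ≈ 8.9.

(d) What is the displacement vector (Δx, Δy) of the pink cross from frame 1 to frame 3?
(0.0, 0.7)

The pink cross was at (10.9, 3.6) in frame 1 and (10.9, 4.3) in frame 3.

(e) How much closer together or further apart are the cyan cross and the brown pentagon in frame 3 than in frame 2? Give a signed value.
-1.2

Distance in frame 2: 5.4. Distance in frame 3: 4.2.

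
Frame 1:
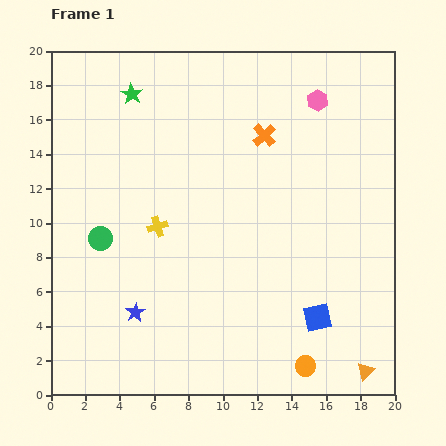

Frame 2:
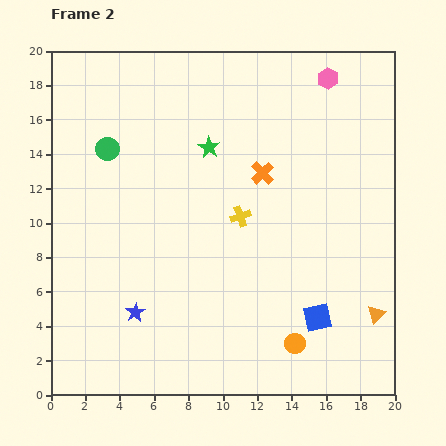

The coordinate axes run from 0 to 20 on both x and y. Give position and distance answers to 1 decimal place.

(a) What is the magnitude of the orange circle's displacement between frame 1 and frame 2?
1.4

The orange circle moved from (14.8, 1.7) to (14.2, 3.0), a distance of √(0.6² + 1.3²) ≈ 1.4.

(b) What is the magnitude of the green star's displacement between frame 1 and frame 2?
5.5

The green star moved from (4.7, 17.5) to (9.2, 14.4), a distance of √(4.5² + 3.1²) ≈ 5.5.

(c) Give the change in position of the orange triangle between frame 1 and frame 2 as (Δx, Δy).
(0.6, 3.3)

The orange triangle was at (18.3, 1.4) in frame 1 and (18.9, 4.7) in frame 2.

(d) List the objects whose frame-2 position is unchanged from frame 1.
the blue square, the blue star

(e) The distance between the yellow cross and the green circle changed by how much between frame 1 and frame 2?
+5.2

Distance in frame 1: 3.4. Distance in frame 2: 8.6.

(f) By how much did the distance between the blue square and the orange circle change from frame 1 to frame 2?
-0.9

Distance in frame 1: 2.9. Distance in frame 2: 2.0.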